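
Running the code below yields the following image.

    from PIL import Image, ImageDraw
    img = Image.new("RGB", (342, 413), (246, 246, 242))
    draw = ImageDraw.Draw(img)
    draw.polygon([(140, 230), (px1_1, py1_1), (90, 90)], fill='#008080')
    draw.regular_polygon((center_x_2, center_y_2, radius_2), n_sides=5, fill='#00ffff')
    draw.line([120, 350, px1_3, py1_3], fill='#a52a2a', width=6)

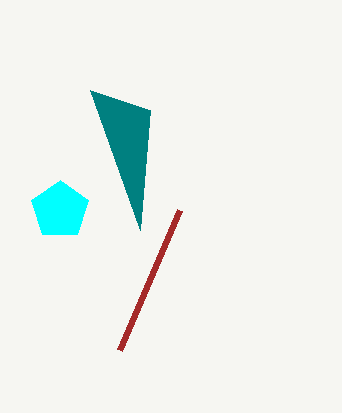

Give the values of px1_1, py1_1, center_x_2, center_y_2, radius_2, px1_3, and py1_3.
px1_1 = 150, py1_1 = 110, center_x_2 = 60, center_y_2 = 210, radius_2 = 30, px1_3 = 180, py1_3 = 210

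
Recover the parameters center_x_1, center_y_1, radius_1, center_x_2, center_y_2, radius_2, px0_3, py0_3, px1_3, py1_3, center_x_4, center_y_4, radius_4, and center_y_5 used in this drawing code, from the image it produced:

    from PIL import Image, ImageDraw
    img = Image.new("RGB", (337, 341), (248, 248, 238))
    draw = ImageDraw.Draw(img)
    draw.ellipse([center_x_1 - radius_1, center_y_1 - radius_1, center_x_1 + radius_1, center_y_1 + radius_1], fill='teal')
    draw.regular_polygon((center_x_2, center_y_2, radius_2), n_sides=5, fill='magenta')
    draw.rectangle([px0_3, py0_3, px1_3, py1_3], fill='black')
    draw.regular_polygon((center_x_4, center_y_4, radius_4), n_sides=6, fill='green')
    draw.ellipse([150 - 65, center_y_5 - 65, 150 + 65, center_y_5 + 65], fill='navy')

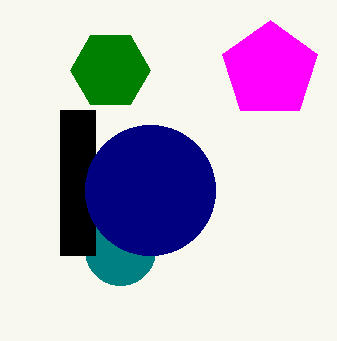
center_x_1 = 120; center_y_1 = 250; radius_1 = 35; center_x_2 = 270; center_y_2 = 70; radius_2 = 50; px0_3 = 60; py0_3 = 110; px1_3 = 95; py1_3 = 255; center_x_4 = 110; center_y_4 = 70; radius_4 = 40; center_y_5 = 190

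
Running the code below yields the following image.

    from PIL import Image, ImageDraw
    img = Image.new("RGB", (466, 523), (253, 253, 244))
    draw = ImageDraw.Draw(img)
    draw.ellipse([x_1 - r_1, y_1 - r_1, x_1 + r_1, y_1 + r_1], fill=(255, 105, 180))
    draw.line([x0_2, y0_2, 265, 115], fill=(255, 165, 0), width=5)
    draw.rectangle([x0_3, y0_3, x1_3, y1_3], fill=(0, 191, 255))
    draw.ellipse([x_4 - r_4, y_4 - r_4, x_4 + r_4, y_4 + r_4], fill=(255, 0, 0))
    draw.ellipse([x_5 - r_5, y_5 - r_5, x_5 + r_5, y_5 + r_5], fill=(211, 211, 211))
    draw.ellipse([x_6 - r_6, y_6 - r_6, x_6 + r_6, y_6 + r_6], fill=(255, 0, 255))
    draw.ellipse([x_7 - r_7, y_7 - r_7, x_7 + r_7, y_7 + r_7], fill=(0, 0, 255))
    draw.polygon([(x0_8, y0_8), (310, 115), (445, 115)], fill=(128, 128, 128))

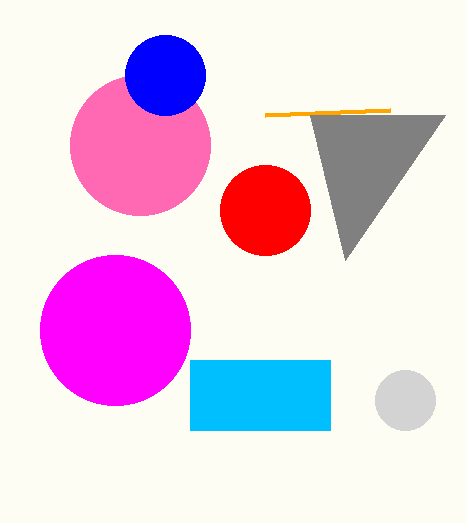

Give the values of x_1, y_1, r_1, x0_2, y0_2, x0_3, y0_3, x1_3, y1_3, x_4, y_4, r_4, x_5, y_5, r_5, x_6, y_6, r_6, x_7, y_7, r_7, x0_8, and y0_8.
x_1 = 140
y_1 = 145
r_1 = 70
x0_2 = 390
y0_2 = 110
x0_3 = 190
y0_3 = 360
x1_3 = 330
y1_3 = 430
x_4 = 265
y_4 = 210
r_4 = 45
x_5 = 405
y_5 = 400
r_5 = 30
x_6 = 115
y_6 = 330
r_6 = 75
x_7 = 165
y_7 = 75
r_7 = 40
x0_8 = 345
y0_8 = 260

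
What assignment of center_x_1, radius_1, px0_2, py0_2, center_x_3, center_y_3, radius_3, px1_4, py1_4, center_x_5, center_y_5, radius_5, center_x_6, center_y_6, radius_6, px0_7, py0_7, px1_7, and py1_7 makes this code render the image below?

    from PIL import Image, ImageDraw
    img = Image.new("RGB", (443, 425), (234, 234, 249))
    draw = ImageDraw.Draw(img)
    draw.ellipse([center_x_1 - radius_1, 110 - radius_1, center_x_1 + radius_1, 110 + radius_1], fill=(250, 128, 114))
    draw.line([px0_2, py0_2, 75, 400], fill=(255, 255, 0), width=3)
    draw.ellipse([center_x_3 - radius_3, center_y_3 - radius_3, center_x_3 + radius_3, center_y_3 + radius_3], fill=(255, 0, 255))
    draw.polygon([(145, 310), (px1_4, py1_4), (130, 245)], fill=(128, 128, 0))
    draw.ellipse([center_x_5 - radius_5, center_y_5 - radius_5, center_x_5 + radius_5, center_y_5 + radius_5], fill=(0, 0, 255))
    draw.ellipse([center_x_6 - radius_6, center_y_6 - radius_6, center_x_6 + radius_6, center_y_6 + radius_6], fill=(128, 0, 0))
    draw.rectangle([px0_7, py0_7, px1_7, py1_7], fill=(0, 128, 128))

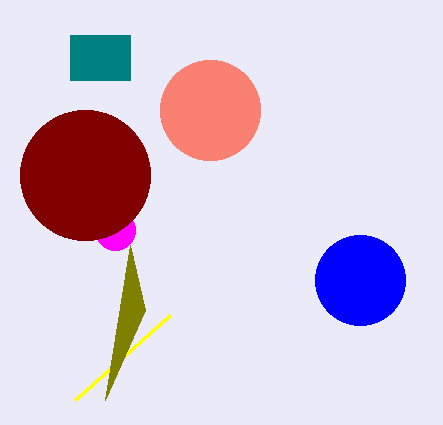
center_x_1 = 210, radius_1 = 50, px0_2 = 170, py0_2 = 315, center_x_3 = 115, center_y_3 = 230, radius_3 = 20, px1_4 = 105, py1_4 = 400, center_x_5 = 360, center_y_5 = 280, radius_5 = 45, center_x_6 = 85, center_y_6 = 175, radius_6 = 65, px0_7 = 70, py0_7 = 35, px1_7 = 130, py1_7 = 80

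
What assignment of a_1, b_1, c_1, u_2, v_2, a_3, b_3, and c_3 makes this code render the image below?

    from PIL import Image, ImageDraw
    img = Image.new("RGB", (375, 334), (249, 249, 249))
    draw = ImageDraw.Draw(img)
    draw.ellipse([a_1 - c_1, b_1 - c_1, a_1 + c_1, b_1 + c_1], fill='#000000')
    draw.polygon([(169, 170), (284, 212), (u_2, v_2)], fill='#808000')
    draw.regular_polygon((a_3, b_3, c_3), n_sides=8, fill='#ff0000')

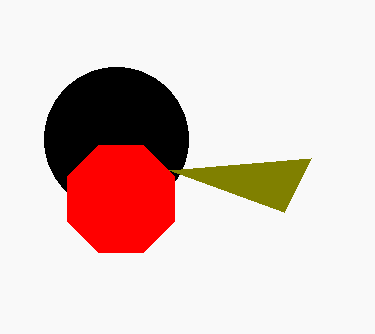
a_1 = 116
b_1 = 139
c_1 = 72
u_2 = 311
v_2 = 158
a_3 = 121
b_3 = 199
c_3 = 58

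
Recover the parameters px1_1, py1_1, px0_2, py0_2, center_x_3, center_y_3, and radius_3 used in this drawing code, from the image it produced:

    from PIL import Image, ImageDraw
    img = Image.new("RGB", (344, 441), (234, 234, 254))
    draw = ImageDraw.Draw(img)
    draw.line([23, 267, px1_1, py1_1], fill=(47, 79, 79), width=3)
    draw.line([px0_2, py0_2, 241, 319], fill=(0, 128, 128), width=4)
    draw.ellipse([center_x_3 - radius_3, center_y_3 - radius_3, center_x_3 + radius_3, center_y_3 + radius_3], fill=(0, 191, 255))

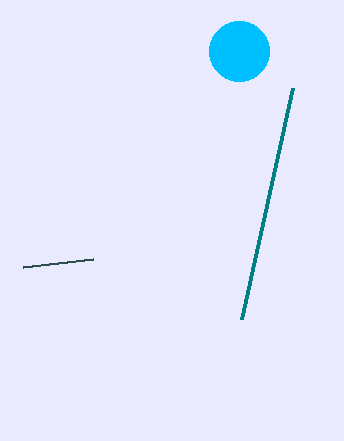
px1_1 = 93
py1_1 = 259
px0_2 = 292
py0_2 = 88
center_x_3 = 239
center_y_3 = 51
radius_3 = 30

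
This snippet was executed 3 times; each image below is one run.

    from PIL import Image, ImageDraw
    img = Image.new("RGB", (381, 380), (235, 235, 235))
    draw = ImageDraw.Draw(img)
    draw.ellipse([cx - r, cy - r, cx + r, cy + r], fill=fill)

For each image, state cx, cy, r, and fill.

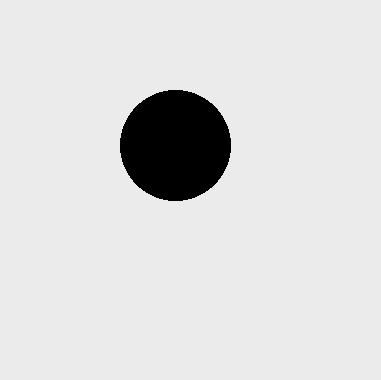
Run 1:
cx = 175; cy = 145; r = 55; fill = 'black'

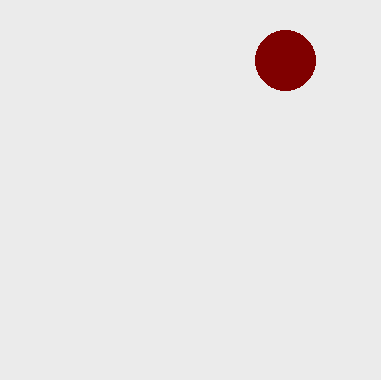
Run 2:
cx = 285, cy = 60, r = 30, fill = 'maroon'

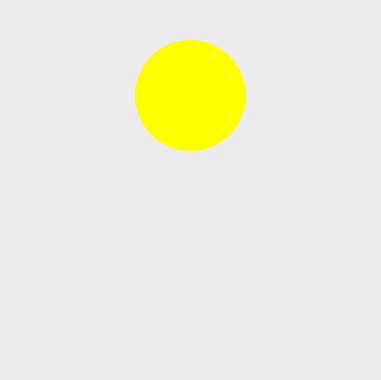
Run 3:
cx = 190
cy = 95
r = 55
fill = 'yellow'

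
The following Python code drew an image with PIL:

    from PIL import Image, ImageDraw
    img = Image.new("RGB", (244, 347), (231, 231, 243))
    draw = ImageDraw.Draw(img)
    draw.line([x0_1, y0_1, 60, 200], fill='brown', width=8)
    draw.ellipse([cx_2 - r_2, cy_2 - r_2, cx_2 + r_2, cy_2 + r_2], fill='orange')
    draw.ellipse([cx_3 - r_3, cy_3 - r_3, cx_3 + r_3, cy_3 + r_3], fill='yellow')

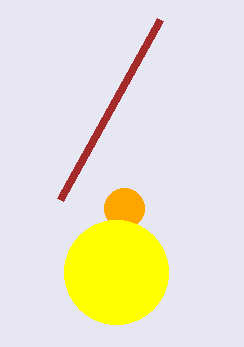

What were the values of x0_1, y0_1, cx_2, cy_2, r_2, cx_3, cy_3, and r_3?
x0_1 = 160; y0_1 = 20; cx_2 = 124; cy_2 = 208; r_2 = 20; cx_3 = 116; cy_3 = 272; r_3 = 52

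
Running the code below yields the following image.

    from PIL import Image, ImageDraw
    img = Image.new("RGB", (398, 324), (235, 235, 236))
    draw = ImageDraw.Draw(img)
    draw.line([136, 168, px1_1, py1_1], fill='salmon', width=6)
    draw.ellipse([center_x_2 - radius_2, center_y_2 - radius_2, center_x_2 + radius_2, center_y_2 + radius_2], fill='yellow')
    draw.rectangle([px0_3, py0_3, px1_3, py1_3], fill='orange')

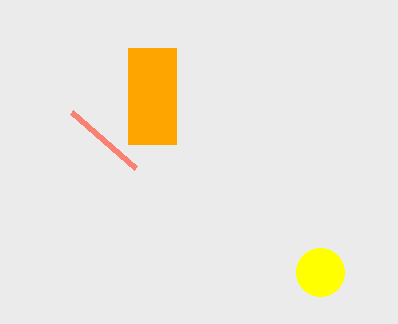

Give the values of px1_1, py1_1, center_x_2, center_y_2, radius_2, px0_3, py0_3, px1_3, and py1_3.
px1_1 = 72, py1_1 = 112, center_x_2 = 320, center_y_2 = 272, radius_2 = 24, px0_3 = 128, py0_3 = 48, px1_3 = 176, py1_3 = 144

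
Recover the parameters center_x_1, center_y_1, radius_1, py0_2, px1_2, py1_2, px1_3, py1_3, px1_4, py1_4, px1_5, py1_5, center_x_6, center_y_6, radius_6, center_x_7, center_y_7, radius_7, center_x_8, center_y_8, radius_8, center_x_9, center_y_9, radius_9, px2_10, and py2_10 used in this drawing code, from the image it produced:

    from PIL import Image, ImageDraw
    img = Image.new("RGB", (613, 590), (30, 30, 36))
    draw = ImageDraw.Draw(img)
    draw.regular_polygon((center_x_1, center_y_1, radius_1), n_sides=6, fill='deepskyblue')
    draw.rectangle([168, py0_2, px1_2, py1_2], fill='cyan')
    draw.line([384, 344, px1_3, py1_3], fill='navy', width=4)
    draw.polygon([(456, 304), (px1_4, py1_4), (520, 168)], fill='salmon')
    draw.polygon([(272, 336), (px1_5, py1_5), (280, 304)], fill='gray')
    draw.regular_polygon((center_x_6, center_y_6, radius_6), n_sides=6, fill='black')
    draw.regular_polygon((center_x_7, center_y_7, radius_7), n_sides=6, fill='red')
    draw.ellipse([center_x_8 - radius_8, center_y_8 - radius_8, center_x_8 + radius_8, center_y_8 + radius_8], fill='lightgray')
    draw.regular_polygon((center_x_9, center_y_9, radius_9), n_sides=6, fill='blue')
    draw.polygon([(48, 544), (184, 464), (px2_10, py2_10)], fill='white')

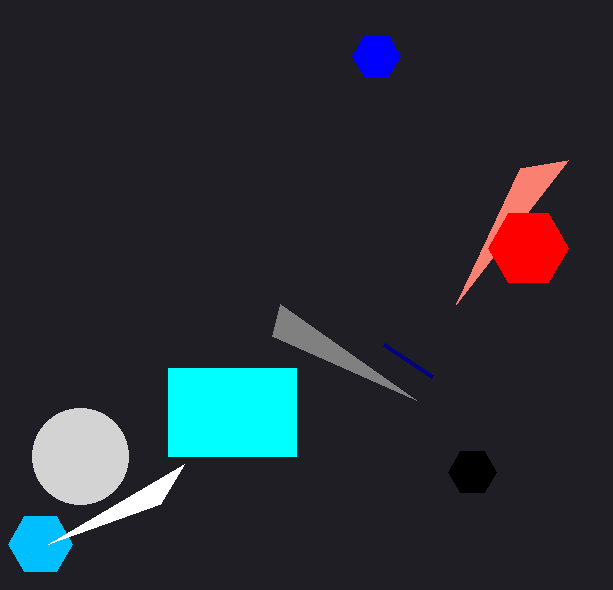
center_x_1 = 40; center_y_1 = 544; radius_1 = 32; py0_2 = 368; px1_2 = 296; py1_2 = 456; px1_3 = 432; py1_3 = 376; px1_4 = 568; py1_4 = 160; px1_5 = 416; py1_5 = 400; center_x_6 = 472; center_y_6 = 472; radius_6 = 24; center_x_7 = 528; center_y_7 = 248; radius_7 = 40; center_x_8 = 80; center_y_8 = 456; radius_8 = 48; center_x_9 = 376; center_y_9 = 56; radius_9 = 24; px2_10 = 160; py2_10 = 504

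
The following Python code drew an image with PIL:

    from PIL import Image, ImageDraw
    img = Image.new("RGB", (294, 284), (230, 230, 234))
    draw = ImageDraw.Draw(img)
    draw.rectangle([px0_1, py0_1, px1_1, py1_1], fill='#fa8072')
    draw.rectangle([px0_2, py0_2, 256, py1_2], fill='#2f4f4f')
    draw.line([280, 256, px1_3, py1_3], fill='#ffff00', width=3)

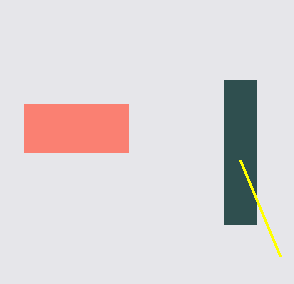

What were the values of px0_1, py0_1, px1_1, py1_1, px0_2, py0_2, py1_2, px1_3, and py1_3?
px0_1 = 24
py0_1 = 104
px1_1 = 128
py1_1 = 152
px0_2 = 224
py0_2 = 80
py1_2 = 224
px1_3 = 240
py1_3 = 160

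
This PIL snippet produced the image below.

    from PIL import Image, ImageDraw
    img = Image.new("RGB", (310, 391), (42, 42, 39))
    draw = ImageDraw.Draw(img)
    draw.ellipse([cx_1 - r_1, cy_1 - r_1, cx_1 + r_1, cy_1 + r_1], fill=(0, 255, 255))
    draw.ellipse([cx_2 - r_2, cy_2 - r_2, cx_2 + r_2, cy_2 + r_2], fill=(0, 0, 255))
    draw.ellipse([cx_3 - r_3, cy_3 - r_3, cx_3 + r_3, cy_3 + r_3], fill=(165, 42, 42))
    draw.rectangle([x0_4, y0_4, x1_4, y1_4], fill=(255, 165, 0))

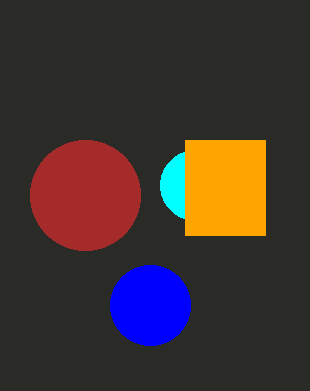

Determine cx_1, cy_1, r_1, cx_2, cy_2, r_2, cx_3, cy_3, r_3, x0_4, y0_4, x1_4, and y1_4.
cx_1 = 195, cy_1 = 185, r_1 = 35, cx_2 = 150, cy_2 = 305, r_2 = 40, cx_3 = 85, cy_3 = 195, r_3 = 55, x0_4 = 185, y0_4 = 140, x1_4 = 265, y1_4 = 235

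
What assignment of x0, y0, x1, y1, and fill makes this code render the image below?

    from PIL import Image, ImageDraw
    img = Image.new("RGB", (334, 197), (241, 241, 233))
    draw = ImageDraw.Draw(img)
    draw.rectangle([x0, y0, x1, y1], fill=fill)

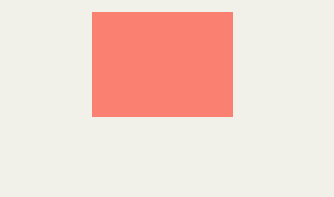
x0 = 92
y0 = 12
x1 = 232
y1 = 116
fill = 'salmon'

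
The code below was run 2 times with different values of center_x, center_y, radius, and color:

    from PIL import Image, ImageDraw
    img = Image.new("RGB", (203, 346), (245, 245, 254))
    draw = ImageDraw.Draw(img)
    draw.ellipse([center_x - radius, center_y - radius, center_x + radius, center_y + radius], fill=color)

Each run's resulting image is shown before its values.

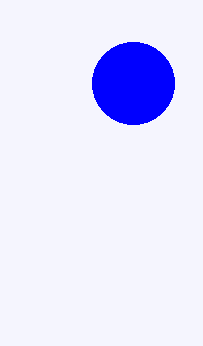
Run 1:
center_x = 133, center_y = 83, radius = 41, color = 'blue'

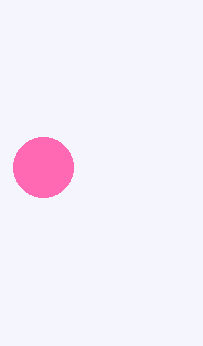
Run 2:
center_x = 43; center_y = 167; radius = 30; color = 'hotpink'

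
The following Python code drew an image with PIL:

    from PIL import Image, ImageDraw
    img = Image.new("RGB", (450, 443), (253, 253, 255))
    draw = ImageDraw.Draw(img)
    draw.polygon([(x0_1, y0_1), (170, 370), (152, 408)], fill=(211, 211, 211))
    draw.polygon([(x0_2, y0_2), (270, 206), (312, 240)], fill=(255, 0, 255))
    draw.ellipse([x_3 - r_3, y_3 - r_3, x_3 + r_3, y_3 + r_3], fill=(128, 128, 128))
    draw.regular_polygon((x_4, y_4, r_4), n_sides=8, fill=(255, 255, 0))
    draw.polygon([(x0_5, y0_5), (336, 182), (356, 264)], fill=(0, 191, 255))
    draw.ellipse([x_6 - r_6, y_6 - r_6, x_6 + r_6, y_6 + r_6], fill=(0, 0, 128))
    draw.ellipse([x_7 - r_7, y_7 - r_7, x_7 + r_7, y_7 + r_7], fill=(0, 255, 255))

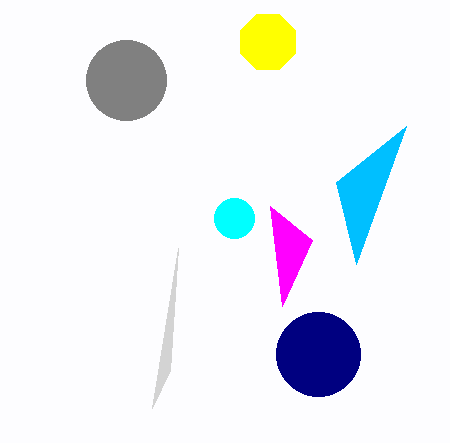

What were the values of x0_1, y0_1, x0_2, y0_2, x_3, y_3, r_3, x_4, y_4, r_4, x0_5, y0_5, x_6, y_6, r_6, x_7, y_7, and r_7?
x0_1 = 178, y0_1 = 248, x0_2 = 282, y0_2 = 306, x_3 = 126, y_3 = 80, r_3 = 40, x_4 = 268, y_4 = 42, r_4 = 30, x0_5 = 406, y0_5 = 126, x_6 = 318, y_6 = 354, r_6 = 42, x_7 = 234, y_7 = 218, r_7 = 20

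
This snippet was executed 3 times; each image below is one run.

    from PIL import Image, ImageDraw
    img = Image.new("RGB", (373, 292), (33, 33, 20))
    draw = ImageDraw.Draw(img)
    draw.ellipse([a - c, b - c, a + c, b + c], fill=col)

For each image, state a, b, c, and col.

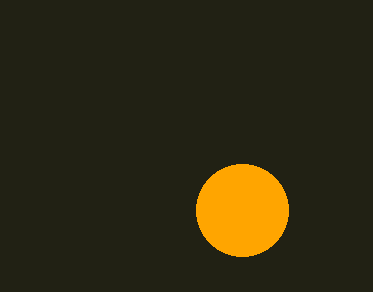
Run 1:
a = 242; b = 210; c = 46; col = 'orange'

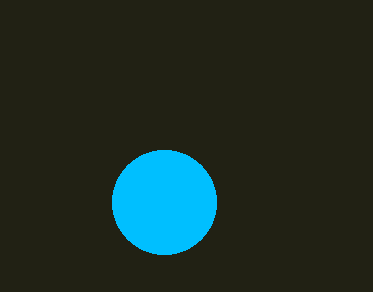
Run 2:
a = 164; b = 202; c = 52; col = 'deepskyblue'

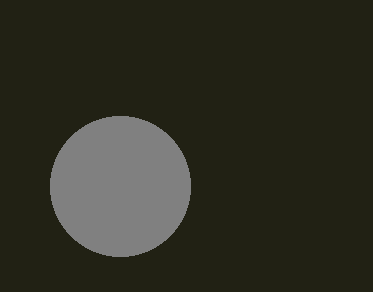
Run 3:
a = 120
b = 186
c = 70
col = 'gray'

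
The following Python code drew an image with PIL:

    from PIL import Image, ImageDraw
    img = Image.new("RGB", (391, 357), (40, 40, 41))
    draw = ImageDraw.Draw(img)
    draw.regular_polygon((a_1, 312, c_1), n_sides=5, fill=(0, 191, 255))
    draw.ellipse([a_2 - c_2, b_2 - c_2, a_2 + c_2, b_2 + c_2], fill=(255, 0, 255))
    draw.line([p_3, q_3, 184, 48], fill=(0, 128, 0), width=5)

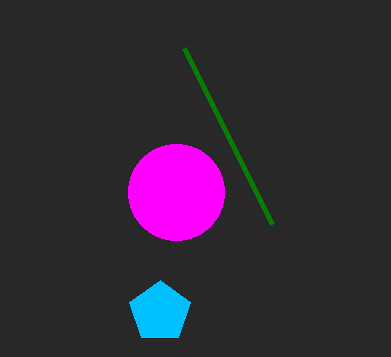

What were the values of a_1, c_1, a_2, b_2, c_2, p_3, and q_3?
a_1 = 160; c_1 = 32; a_2 = 176; b_2 = 192; c_2 = 48; p_3 = 272; q_3 = 224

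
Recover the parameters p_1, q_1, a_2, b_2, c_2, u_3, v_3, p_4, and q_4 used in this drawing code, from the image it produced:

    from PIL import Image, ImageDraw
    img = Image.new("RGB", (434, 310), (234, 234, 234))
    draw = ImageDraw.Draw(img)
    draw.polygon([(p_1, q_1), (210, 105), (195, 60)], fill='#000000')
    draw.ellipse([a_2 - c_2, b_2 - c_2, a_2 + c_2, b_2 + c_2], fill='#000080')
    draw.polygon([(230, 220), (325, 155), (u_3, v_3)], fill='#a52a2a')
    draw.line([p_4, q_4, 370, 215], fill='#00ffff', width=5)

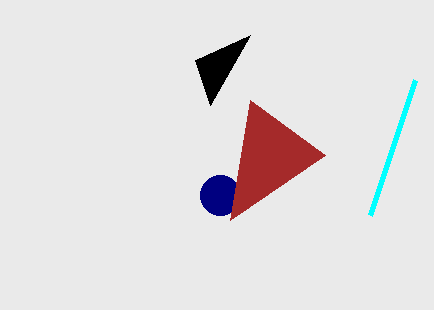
p_1 = 250
q_1 = 35
a_2 = 220
b_2 = 195
c_2 = 20
u_3 = 250
v_3 = 100
p_4 = 415
q_4 = 80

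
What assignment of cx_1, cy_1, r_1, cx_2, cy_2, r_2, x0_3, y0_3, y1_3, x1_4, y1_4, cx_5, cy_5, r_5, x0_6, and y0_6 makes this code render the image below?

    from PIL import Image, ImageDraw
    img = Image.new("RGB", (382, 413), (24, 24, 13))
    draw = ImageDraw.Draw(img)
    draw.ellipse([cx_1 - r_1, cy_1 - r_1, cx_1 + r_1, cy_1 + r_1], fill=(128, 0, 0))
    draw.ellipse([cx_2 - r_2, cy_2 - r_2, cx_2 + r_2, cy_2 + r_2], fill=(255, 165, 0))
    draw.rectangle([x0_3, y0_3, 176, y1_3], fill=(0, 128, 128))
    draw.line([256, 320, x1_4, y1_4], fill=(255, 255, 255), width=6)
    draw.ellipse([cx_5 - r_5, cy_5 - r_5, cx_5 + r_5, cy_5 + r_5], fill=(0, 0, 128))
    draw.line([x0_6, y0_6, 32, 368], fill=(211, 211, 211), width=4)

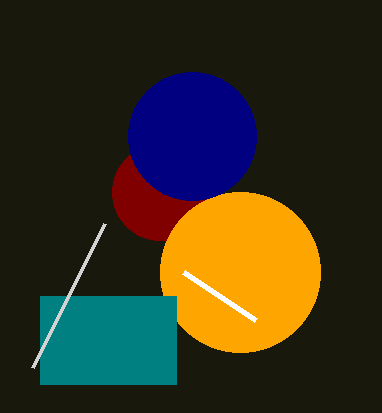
cx_1 = 160, cy_1 = 192, r_1 = 48, cx_2 = 240, cy_2 = 272, r_2 = 80, x0_3 = 40, y0_3 = 296, y1_3 = 384, x1_4 = 184, y1_4 = 272, cx_5 = 192, cy_5 = 136, r_5 = 64, x0_6 = 104, y0_6 = 224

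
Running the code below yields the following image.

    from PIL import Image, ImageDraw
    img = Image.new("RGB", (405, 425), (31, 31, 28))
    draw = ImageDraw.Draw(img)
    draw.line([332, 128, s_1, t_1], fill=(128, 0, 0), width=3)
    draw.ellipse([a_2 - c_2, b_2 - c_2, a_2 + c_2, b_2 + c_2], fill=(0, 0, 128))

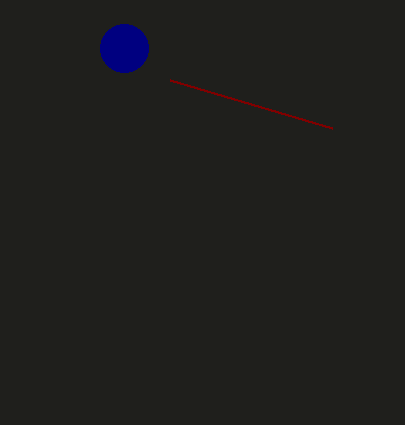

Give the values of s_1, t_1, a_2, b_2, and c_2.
s_1 = 170
t_1 = 80
a_2 = 124
b_2 = 48
c_2 = 24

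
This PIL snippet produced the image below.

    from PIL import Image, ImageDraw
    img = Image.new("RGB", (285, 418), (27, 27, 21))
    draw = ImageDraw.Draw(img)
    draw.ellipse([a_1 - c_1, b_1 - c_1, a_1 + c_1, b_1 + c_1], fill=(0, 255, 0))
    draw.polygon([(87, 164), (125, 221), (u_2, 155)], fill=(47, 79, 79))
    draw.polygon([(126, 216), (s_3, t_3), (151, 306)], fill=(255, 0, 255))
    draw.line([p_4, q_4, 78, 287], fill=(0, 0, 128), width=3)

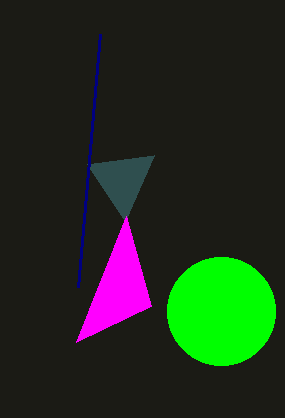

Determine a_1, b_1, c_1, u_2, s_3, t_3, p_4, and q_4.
a_1 = 221
b_1 = 311
c_1 = 54
u_2 = 154
s_3 = 76
t_3 = 342
p_4 = 100
q_4 = 34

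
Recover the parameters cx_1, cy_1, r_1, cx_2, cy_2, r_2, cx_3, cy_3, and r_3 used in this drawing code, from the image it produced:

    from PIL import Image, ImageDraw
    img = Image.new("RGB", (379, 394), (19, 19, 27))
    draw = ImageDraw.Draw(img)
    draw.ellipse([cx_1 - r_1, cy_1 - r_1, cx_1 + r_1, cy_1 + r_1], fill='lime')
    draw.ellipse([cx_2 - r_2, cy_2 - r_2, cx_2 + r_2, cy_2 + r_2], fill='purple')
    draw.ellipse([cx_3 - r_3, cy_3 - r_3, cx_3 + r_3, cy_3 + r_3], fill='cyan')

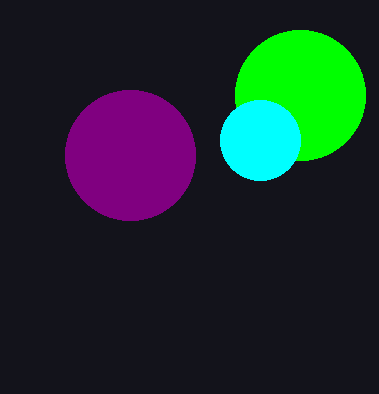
cx_1 = 300, cy_1 = 95, r_1 = 65, cx_2 = 130, cy_2 = 155, r_2 = 65, cx_3 = 260, cy_3 = 140, r_3 = 40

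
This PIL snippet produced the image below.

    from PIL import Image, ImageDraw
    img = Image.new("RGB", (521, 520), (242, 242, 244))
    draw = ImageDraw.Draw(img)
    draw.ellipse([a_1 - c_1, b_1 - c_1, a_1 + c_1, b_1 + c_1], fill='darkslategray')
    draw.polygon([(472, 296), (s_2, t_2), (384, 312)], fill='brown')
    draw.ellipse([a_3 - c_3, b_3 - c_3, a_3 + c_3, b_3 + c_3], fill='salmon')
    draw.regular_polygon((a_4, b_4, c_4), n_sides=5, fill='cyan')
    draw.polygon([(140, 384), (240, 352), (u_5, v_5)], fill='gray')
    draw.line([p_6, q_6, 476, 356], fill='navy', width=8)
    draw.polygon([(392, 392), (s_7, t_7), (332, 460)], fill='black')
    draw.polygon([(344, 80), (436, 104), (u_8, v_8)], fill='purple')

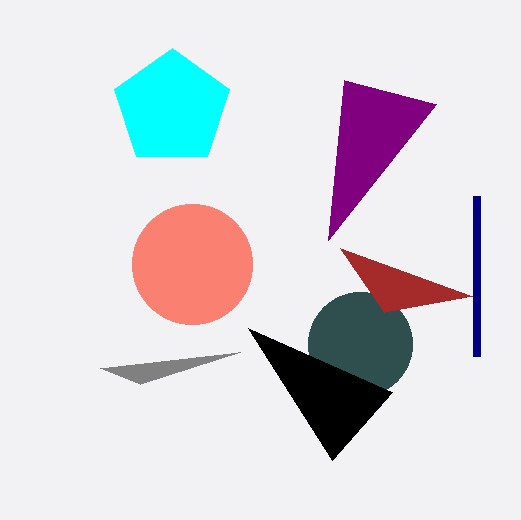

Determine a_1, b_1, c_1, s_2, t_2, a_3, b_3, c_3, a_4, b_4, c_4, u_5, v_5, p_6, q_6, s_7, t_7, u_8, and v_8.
a_1 = 360, b_1 = 344, c_1 = 52, s_2 = 340, t_2 = 248, a_3 = 192, b_3 = 264, c_3 = 60, a_4 = 172, b_4 = 108, c_4 = 60, u_5 = 100, v_5 = 368, p_6 = 476, q_6 = 196, s_7 = 248, t_7 = 328, u_8 = 328, v_8 = 240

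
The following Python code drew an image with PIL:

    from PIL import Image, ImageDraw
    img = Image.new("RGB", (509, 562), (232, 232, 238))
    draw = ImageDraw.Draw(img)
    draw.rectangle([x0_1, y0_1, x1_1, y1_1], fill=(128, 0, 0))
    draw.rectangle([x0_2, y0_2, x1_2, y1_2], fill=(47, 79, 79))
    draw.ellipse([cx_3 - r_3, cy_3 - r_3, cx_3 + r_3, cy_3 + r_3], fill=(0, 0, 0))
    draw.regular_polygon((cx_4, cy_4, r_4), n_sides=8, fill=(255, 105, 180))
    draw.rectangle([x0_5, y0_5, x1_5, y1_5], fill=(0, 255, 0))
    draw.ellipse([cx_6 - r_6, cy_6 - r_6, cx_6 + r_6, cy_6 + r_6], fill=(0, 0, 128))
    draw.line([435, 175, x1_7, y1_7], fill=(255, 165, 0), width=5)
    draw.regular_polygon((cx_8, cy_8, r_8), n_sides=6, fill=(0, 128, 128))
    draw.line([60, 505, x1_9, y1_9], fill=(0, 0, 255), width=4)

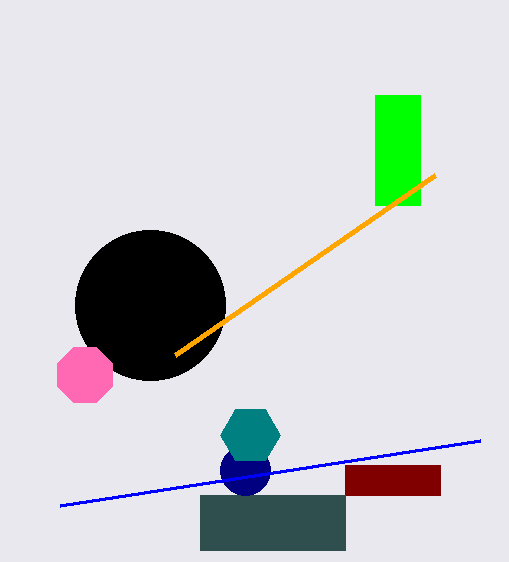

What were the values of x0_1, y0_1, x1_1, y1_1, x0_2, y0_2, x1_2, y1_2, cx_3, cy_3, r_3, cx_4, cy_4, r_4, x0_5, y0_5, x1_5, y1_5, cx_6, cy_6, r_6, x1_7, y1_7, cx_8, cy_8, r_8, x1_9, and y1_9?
x0_1 = 345, y0_1 = 465, x1_1 = 440, y1_1 = 495, x0_2 = 200, y0_2 = 495, x1_2 = 345, y1_2 = 550, cx_3 = 150, cy_3 = 305, r_3 = 75, cx_4 = 85, cy_4 = 375, r_4 = 30, x0_5 = 375, y0_5 = 95, x1_5 = 420, y1_5 = 205, cx_6 = 245, cy_6 = 470, r_6 = 25, x1_7 = 175, y1_7 = 355, cx_8 = 250, cy_8 = 435, r_8 = 30, x1_9 = 480, y1_9 = 440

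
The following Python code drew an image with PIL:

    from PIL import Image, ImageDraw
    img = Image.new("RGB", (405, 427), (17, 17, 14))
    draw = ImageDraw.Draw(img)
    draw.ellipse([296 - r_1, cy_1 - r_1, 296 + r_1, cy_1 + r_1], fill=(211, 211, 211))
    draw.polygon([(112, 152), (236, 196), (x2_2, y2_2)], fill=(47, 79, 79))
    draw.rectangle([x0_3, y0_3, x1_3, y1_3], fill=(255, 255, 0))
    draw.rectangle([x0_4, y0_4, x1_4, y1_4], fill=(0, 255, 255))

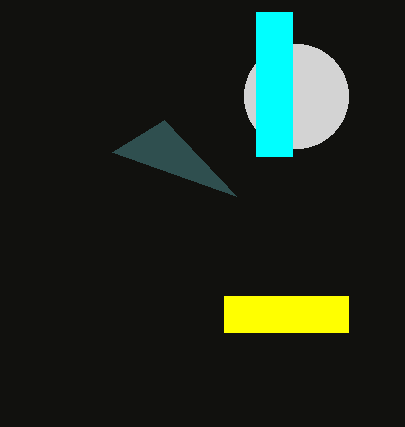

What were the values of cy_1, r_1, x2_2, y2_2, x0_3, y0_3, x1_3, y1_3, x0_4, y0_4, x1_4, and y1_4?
cy_1 = 96, r_1 = 52, x2_2 = 164, y2_2 = 120, x0_3 = 224, y0_3 = 296, x1_3 = 348, y1_3 = 332, x0_4 = 256, y0_4 = 12, x1_4 = 292, y1_4 = 156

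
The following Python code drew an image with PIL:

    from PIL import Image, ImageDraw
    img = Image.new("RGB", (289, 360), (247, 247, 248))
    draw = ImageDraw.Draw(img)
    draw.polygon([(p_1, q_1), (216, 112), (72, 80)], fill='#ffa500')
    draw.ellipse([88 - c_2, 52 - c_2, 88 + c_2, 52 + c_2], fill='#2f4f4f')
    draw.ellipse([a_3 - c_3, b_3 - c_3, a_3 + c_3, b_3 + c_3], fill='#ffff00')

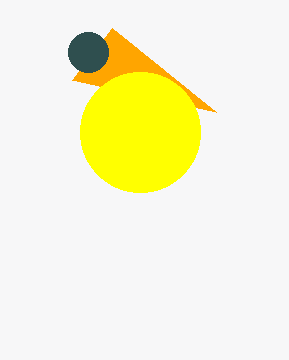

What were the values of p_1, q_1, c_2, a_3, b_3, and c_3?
p_1 = 112; q_1 = 28; c_2 = 20; a_3 = 140; b_3 = 132; c_3 = 60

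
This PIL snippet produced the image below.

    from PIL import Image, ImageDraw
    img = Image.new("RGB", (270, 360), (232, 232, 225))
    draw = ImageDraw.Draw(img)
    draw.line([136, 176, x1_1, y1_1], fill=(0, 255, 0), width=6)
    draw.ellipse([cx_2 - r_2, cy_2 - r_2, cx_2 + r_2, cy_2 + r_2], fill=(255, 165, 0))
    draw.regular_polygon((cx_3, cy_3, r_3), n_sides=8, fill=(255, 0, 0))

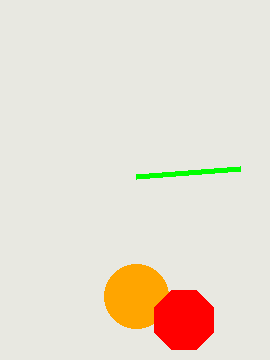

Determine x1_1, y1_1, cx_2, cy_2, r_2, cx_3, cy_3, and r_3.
x1_1 = 240
y1_1 = 168
cx_2 = 136
cy_2 = 296
r_2 = 32
cx_3 = 184
cy_3 = 320
r_3 = 32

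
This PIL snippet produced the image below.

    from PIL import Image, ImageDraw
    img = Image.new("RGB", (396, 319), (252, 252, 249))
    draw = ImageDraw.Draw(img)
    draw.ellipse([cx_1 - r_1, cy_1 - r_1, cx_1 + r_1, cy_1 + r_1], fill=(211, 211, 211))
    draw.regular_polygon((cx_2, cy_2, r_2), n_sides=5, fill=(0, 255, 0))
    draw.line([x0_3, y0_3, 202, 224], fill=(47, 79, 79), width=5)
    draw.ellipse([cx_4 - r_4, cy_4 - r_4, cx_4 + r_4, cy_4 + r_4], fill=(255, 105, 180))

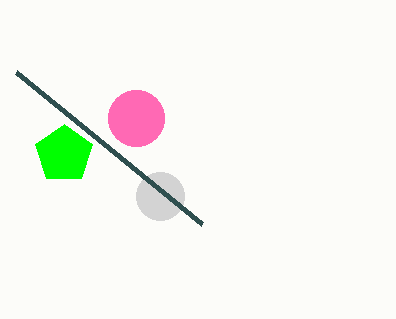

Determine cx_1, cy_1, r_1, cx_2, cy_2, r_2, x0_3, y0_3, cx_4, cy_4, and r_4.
cx_1 = 160, cy_1 = 196, r_1 = 24, cx_2 = 64, cy_2 = 154, r_2 = 30, x0_3 = 16, y0_3 = 72, cx_4 = 136, cy_4 = 118, r_4 = 28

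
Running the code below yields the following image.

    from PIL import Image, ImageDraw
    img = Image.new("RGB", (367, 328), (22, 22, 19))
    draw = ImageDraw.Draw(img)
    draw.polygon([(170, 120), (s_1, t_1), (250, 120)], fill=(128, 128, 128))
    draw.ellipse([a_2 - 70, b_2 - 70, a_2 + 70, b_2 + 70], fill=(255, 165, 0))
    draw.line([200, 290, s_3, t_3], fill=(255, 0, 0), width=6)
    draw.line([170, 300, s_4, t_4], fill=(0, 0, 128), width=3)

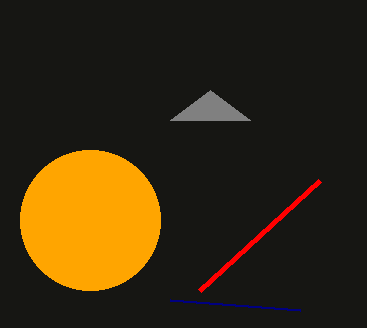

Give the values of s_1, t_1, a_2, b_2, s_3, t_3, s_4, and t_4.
s_1 = 210
t_1 = 90
a_2 = 90
b_2 = 220
s_3 = 320
t_3 = 180
s_4 = 300
t_4 = 310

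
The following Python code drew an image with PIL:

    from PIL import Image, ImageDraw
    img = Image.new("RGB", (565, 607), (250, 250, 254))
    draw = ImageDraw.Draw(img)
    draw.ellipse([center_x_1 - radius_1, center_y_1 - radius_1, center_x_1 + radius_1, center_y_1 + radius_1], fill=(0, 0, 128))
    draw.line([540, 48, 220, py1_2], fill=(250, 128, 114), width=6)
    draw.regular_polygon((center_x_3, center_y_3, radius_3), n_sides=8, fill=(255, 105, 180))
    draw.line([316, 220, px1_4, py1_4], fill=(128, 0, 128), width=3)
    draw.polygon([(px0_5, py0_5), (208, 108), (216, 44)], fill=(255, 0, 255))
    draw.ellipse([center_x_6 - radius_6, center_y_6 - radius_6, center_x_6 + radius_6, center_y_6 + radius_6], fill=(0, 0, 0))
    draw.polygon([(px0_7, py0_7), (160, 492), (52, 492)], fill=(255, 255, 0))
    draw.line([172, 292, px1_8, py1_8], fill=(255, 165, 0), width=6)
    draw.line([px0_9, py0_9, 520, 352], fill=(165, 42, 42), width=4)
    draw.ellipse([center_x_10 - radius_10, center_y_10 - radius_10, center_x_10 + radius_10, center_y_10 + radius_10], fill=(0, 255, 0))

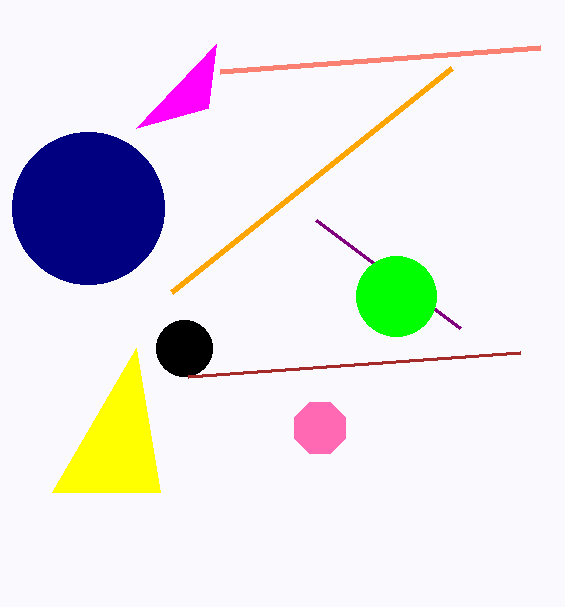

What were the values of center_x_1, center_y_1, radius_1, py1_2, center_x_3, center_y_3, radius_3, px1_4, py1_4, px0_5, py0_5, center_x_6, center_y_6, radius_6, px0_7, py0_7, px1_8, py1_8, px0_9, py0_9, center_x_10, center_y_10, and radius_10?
center_x_1 = 88; center_y_1 = 208; radius_1 = 76; py1_2 = 72; center_x_3 = 320; center_y_3 = 428; radius_3 = 28; px1_4 = 460; py1_4 = 328; px0_5 = 136; py0_5 = 128; center_x_6 = 184; center_y_6 = 348; radius_6 = 28; px0_7 = 136; py0_7 = 348; px1_8 = 452; py1_8 = 68; px0_9 = 188; py0_9 = 376; center_x_10 = 396; center_y_10 = 296; radius_10 = 40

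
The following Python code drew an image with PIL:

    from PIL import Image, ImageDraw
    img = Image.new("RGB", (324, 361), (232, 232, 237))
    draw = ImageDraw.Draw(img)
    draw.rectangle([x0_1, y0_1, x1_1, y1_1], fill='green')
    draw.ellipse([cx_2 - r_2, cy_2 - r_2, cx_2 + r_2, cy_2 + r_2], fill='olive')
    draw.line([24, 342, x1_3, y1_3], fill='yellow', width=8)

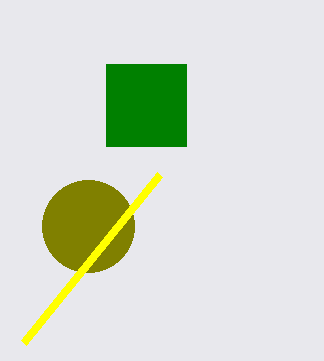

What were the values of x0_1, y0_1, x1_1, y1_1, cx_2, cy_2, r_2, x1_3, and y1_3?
x0_1 = 106; y0_1 = 64; x1_1 = 186; y1_1 = 146; cx_2 = 88; cy_2 = 226; r_2 = 46; x1_3 = 160; y1_3 = 174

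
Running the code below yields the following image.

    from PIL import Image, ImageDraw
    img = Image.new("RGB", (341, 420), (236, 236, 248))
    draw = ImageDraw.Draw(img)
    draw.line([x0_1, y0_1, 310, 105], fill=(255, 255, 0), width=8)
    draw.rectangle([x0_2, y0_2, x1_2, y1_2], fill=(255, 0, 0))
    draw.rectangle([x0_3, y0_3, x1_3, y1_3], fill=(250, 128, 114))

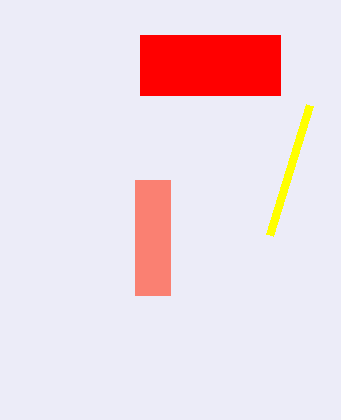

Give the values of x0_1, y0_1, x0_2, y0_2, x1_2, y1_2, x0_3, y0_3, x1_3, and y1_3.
x0_1 = 270, y0_1 = 235, x0_2 = 140, y0_2 = 35, x1_2 = 280, y1_2 = 95, x0_3 = 135, y0_3 = 180, x1_3 = 170, y1_3 = 295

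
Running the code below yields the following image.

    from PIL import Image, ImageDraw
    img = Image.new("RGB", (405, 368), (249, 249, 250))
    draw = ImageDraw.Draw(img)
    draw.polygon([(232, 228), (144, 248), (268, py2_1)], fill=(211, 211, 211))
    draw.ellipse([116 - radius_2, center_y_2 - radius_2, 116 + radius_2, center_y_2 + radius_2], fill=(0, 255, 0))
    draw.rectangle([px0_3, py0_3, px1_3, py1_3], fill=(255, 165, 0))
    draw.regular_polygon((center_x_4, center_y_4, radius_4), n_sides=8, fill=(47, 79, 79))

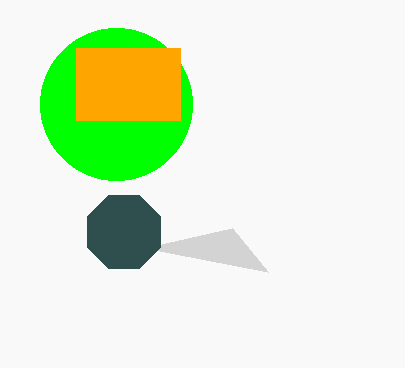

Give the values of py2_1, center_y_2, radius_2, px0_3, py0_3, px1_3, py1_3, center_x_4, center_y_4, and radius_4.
py2_1 = 272, center_y_2 = 104, radius_2 = 76, px0_3 = 76, py0_3 = 48, px1_3 = 180, py1_3 = 120, center_x_4 = 124, center_y_4 = 232, radius_4 = 40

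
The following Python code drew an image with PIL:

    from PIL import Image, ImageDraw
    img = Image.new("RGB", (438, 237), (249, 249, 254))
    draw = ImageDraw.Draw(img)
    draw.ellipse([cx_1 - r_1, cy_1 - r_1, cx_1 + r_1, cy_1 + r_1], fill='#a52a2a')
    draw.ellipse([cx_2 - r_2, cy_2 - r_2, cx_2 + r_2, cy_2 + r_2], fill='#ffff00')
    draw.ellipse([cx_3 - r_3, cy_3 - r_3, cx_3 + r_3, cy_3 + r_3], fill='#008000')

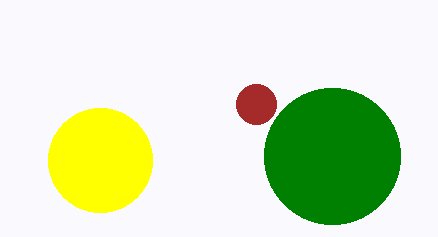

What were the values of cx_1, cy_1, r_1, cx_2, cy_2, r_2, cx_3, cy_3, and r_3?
cx_1 = 256, cy_1 = 104, r_1 = 20, cx_2 = 100, cy_2 = 160, r_2 = 52, cx_3 = 332, cy_3 = 156, r_3 = 68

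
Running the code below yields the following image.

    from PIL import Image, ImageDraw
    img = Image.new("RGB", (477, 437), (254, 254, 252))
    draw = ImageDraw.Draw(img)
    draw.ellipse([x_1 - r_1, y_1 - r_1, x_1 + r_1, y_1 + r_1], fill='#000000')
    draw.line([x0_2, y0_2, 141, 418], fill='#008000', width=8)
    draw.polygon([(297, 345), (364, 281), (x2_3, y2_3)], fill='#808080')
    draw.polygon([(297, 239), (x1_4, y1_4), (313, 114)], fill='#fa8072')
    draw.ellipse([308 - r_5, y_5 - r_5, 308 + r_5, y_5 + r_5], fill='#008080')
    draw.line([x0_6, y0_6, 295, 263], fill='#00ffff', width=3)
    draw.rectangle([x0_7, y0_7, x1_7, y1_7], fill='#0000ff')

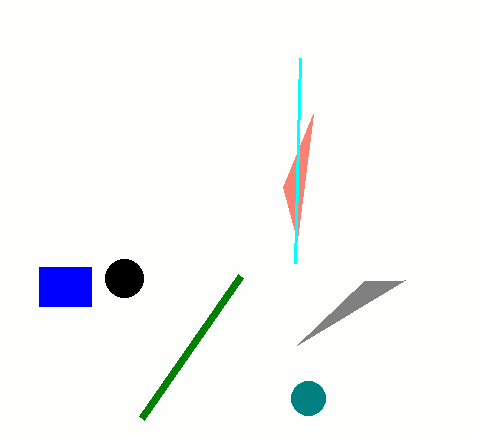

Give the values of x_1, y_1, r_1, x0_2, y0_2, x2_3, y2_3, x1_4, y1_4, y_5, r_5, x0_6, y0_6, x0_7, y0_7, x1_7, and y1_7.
x_1 = 124
y_1 = 278
r_1 = 19
x0_2 = 240
y0_2 = 276
x2_3 = 405
y2_3 = 280
x1_4 = 283
y1_4 = 187
y_5 = 398
r_5 = 17
x0_6 = 300
y0_6 = 58
x0_7 = 39
y0_7 = 267
x1_7 = 91
y1_7 = 306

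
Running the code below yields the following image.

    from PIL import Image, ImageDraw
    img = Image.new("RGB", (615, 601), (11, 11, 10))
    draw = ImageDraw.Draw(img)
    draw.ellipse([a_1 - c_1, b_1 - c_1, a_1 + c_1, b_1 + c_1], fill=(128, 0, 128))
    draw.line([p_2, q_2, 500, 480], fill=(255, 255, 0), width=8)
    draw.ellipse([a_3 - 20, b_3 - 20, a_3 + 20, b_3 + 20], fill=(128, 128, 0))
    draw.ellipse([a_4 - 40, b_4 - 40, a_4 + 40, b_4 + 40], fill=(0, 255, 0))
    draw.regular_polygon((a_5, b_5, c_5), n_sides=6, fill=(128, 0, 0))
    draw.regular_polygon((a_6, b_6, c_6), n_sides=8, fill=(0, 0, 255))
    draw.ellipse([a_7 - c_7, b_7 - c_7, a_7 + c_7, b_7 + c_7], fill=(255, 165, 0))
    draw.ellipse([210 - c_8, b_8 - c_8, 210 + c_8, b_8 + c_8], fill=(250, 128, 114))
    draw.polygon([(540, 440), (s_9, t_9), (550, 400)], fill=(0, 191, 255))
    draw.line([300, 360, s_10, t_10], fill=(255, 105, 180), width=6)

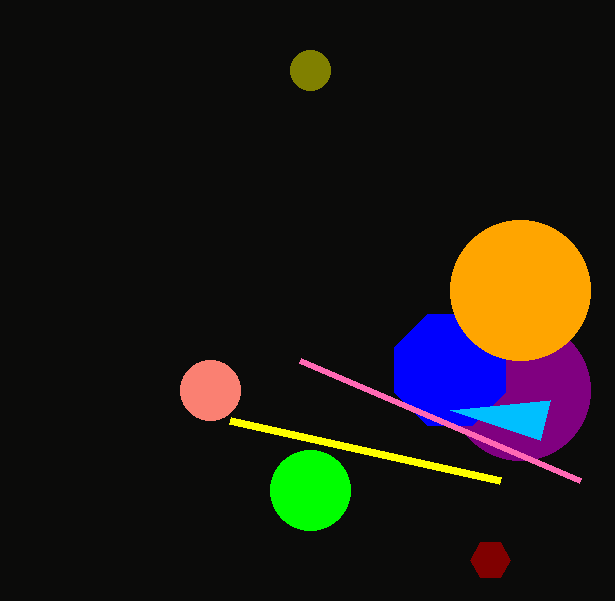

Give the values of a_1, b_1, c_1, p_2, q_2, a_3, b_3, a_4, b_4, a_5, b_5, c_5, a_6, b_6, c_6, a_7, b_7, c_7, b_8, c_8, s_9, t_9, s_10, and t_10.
a_1 = 520, b_1 = 390, c_1 = 70, p_2 = 230, q_2 = 420, a_3 = 310, b_3 = 70, a_4 = 310, b_4 = 490, a_5 = 490, b_5 = 560, c_5 = 20, a_6 = 450, b_6 = 370, c_6 = 60, a_7 = 520, b_7 = 290, c_7 = 70, b_8 = 390, c_8 = 30, s_9 = 450, t_9 = 410, s_10 = 580, t_10 = 480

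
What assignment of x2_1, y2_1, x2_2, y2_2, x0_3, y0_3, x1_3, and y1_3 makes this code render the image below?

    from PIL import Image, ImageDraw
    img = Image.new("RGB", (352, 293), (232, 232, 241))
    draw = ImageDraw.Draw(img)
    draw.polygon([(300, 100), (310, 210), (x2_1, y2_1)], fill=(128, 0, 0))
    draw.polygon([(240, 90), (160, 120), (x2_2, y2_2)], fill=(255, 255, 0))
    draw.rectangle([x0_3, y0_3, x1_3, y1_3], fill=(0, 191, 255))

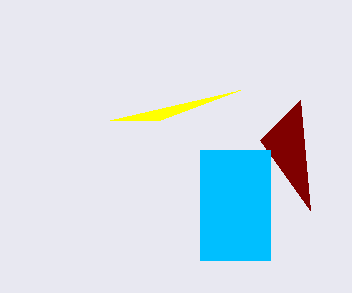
x2_1 = 260; y2_1 = 140; x2_2 = 110; y2_2 = 120; x0_3 = 200; y0_3 = 150; x1_3 = 270; y1_3 = 260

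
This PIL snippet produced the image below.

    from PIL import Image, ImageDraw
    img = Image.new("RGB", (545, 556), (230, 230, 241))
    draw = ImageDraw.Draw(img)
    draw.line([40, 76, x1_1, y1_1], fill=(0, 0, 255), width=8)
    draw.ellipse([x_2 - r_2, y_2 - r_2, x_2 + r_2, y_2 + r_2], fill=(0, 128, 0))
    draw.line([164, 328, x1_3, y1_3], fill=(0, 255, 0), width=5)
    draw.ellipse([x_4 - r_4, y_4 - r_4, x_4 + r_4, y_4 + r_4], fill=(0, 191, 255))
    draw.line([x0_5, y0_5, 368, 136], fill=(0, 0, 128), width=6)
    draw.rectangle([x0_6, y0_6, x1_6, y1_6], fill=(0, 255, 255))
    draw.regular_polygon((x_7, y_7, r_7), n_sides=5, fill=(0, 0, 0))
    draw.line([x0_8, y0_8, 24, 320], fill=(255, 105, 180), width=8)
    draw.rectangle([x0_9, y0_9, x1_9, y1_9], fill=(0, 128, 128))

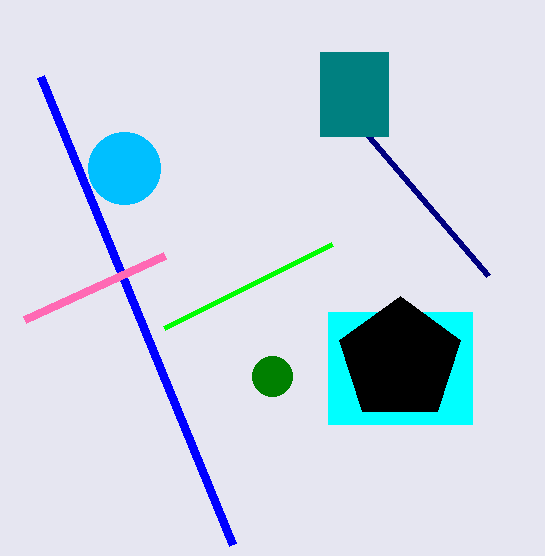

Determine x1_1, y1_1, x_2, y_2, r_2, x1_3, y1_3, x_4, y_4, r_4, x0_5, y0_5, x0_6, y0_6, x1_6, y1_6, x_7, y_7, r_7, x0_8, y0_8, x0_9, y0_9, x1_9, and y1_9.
x1_1 = 232, y1_1 = 544, x_2 = 272, y_2 = 376, r_2 = 20, x1_3 = 332, y1_3 = 244, x_4 = 124, y_4 = 168, r_4 = 36, x0_5 = 488, y0_5 = 276, x0_6 = 328, y0_6 = 312, x1_6 = 472, y1_6 = 424, x_7 = 400, y_7 = 360, r_7 = 64, x0_8 = 164, y0_8 = 256, x0_9 = 320, y0_9 = 52, x1_9 = 388, y1_9 = 136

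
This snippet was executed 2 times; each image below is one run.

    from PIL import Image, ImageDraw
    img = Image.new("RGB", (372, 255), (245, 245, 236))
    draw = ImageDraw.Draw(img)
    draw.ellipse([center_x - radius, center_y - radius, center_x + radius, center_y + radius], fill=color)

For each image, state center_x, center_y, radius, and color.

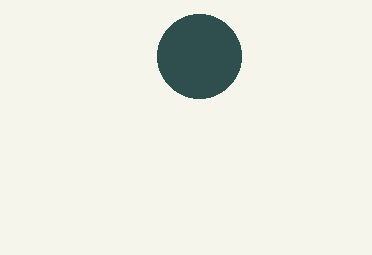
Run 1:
center_x = 199, center_y = 56, radius = 42, color = 'darkslategray'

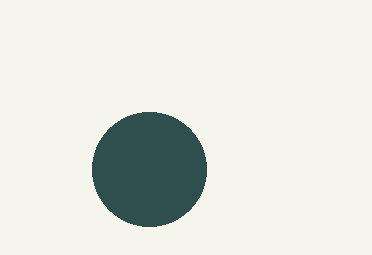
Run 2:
center_x = 149, center_y = 169, radius = 57, color = 'darkslategray'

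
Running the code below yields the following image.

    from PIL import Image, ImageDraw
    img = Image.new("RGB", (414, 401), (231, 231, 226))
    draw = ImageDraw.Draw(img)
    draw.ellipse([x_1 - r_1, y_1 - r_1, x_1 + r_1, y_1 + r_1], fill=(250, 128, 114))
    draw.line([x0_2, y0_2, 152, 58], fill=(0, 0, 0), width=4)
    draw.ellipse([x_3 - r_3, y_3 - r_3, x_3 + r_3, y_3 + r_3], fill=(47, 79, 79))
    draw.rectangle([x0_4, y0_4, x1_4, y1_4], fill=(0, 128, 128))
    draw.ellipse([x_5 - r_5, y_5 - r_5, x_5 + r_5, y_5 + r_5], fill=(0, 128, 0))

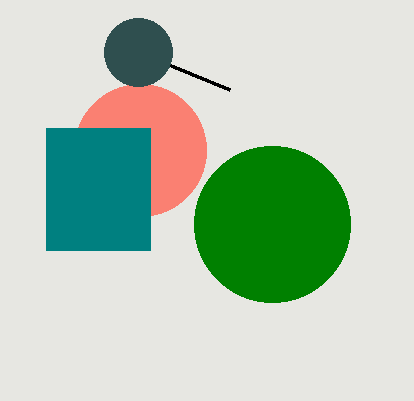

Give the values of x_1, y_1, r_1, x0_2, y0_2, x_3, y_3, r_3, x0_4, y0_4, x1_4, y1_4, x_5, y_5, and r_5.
x_1 = 140, y_1 = 150, r_1 = 66, x0_2 = 230, y0_2 = 90, x_3 = 138, y_3 = 52, r_3 = 34, x0_4 = 46, y0_4 = 128, x1_4 = 150, y1_4 = 250, x_5 = 272, y_5 = 224, r_5 = 78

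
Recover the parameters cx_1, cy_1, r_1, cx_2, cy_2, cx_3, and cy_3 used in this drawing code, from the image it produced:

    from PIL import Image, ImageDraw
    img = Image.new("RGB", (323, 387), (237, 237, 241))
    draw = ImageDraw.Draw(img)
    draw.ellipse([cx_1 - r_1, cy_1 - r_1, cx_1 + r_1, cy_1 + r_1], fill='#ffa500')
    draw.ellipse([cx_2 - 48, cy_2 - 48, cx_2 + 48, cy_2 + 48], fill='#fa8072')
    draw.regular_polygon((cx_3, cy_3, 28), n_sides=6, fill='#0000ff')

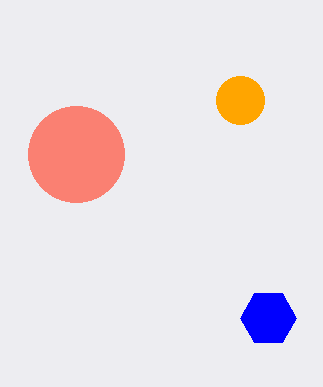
cx_1 = 240; cy_1 = 100; r_1 = 24; cx_2 = 76; cy_2 = 154; cx_3 = 268; cy_3 = 318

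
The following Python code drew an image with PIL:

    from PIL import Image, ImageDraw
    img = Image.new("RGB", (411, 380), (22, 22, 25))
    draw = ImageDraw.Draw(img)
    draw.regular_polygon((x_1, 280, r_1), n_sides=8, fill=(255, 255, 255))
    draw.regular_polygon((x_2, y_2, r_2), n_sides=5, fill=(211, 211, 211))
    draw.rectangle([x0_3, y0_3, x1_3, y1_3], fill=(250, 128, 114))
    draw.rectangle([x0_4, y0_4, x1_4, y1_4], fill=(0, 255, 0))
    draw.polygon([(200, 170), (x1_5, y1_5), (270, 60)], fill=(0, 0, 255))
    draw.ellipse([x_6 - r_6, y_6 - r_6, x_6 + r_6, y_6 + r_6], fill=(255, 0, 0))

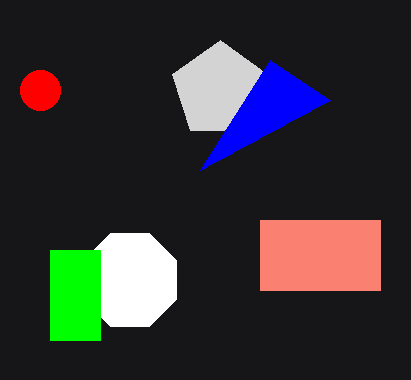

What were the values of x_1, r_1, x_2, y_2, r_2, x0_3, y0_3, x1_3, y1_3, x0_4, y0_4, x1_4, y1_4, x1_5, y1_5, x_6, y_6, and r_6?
x_1 = 130, r_1 = 50, x_2 = 220, y_2 = 90, r_2 = 50, x0_3 = 260, y0_3 = 220, x1_3 = 380, y1_3 = 290, x0_4 = 50, y0_4 = 250, x1_4 = 100, y1_4 = 340, x1_5 = 330, y1_5 = 100, x_6 = 40, y_6 = 90, r_6 = 20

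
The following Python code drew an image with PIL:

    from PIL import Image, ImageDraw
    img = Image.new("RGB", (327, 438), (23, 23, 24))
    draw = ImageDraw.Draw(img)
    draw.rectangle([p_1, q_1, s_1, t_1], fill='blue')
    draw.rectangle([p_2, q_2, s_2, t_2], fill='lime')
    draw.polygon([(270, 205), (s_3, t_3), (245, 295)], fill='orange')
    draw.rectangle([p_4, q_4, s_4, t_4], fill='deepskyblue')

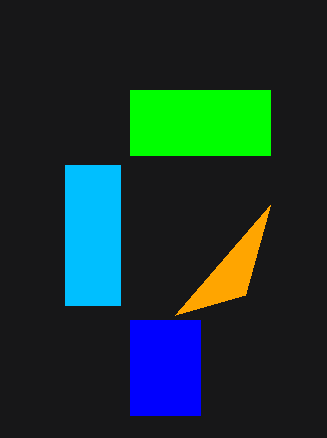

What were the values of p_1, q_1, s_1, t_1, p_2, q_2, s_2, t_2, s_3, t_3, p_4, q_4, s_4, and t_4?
p_1 = 130; q_1 = 320; s_1 = 200; t_1 = 415; p_2 = 130; q_2 = 90; s_2 = 270; t_2 = 155; s_3 = 175; t_3 = 315; p_4 = 65; q_4 = 165; s_4 = 120; t_4 = 305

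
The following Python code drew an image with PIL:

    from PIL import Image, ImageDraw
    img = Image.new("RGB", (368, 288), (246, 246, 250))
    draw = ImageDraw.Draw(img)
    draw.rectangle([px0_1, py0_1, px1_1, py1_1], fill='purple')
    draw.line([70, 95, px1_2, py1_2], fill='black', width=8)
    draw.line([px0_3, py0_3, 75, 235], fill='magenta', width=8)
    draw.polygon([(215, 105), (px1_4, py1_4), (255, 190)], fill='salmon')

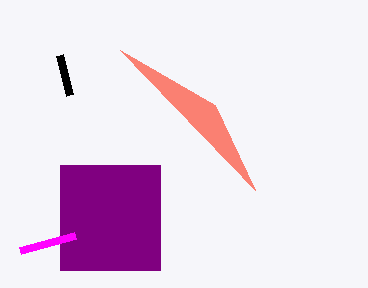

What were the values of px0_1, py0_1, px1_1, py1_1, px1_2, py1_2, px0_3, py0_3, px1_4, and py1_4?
px0_1 = 60
py0_1 = 165
px1_1 = 160
py1_1 = 270
px1_2 = 60
py1_2 = 55
px0_3 = 20
py0_3 = 250
px1_4 = 120
py1_4 = 50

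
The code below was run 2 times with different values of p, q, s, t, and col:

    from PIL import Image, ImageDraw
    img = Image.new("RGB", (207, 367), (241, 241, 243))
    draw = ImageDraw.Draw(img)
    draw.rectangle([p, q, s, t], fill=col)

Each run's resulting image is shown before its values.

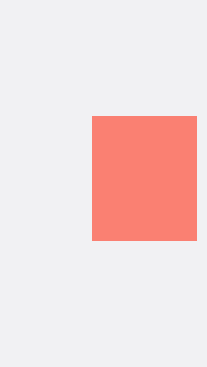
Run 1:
p = 92
q = 116
s = 196
t = 240
col = 'salmon'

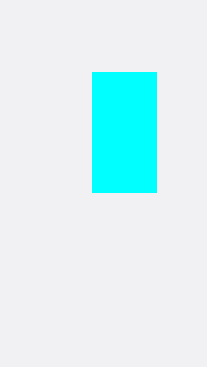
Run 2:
p = 92, q = 72, s = 156, t = 192, col = 'cyan'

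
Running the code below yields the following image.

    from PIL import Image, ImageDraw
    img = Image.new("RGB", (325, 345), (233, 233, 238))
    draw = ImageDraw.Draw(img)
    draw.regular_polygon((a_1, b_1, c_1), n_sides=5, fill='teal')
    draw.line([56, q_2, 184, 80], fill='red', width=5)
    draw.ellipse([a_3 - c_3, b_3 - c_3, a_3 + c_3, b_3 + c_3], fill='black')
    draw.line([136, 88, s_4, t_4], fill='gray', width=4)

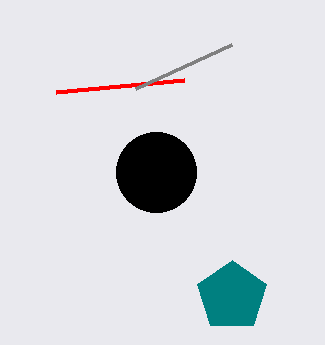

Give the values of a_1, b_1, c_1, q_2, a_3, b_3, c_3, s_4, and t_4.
a_1 = 232
b_1 = 296
c_1 = 36
q_2 = 92
a_3 = 156
b_3 = 172
c_3 = 40
s_4 = 232
t_4 = 44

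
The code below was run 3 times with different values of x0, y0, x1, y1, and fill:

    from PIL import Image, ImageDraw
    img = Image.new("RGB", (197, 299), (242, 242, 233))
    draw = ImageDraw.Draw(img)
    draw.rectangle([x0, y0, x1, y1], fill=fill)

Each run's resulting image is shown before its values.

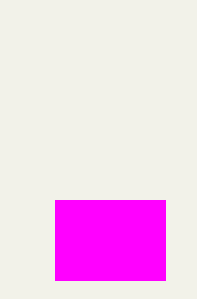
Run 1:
x0 = 55
y0 = 200
x1 = 165
y1 = 280
fill = 'magenta'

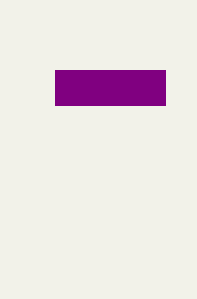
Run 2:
x0 = 55; y0 = 70; x1 = 165; y1 = 105; fill = 'purple'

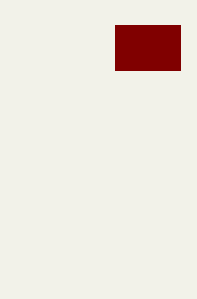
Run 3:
x0 = 115; y0 = 25; x1 = 180; y1 = 70; fill = 'maroon'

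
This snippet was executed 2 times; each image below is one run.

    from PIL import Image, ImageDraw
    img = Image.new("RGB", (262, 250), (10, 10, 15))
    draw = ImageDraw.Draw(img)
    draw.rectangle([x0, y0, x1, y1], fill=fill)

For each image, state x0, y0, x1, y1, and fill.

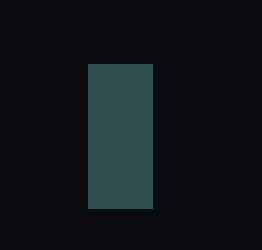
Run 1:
x0 = 88, y0 = 64, x1 = 152, y1 = 208, fill = 'darkslategray'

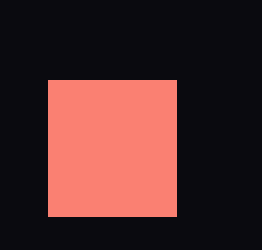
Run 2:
x0 = 48, y0 = 80, x1 = 176, y1 = 216, fill = 'salmon'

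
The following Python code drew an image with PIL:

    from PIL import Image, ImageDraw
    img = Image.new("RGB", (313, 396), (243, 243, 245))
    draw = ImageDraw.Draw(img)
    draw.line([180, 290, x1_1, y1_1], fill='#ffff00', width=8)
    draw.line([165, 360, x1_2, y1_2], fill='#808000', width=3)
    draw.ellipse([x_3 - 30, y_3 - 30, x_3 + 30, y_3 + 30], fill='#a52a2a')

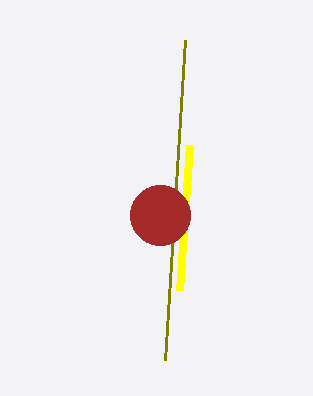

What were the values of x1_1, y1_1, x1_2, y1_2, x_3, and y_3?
x1_1 = 190, y1_1 = 145, x1_2 = 185, y1_2 = 40, x_3 = 160, y_3 = 215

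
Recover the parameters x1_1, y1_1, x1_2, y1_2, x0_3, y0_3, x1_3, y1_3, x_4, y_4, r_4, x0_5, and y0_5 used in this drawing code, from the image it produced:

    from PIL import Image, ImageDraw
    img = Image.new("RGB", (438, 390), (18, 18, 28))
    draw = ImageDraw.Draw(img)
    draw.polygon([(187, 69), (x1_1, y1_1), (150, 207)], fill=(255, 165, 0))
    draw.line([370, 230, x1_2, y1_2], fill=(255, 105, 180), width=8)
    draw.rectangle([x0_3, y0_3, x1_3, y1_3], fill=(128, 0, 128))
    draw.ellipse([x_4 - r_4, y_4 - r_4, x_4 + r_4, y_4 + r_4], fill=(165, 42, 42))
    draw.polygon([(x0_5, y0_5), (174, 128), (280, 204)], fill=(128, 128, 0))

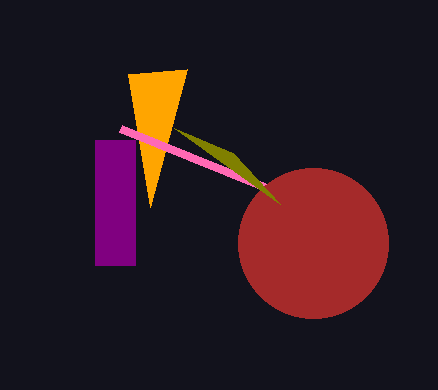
x1_1 = 128, y1_1 = 74, x1_2 = 121, y1_2 = 129, x0_3 = 95, y0_3 = 140, x1_3 = 135, y1_3 = 265, x_4 = 313, y_4 = 243, r_4 = 75, x0_5 = 233, y0_5 = 153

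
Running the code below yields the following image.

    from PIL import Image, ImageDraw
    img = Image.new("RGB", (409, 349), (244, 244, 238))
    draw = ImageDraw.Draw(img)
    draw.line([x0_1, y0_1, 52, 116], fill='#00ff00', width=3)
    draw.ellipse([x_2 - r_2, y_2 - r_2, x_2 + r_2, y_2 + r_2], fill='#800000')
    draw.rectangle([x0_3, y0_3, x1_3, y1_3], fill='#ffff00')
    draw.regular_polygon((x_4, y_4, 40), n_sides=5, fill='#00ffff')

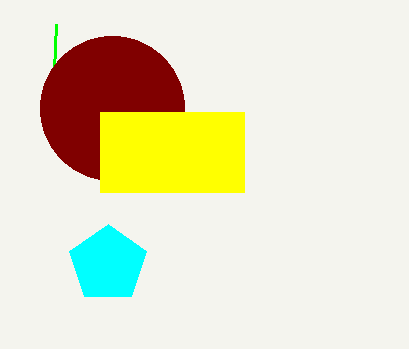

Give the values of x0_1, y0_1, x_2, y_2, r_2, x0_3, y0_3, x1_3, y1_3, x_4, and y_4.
x0_1 = 56; y0_1 = 24; x_2 = 112; y_2 = 108; r_2 = 72; x0_3 = 100; y0_3 = 112; x1_3 = 244; y1_3 = 192; x_4 = 108; y_4 = 264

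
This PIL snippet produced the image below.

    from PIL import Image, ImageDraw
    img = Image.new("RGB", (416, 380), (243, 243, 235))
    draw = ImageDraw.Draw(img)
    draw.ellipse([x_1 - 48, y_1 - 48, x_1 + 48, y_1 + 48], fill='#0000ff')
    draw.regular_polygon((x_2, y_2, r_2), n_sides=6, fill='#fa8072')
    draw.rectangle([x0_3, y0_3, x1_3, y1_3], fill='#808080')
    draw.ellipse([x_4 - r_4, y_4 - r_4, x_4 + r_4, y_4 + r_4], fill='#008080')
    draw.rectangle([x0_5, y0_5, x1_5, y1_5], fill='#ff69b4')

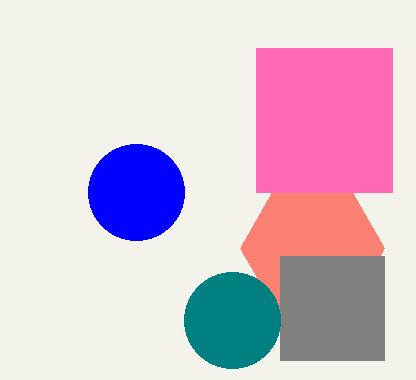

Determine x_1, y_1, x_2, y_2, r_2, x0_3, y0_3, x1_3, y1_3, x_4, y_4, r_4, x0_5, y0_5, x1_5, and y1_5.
x_1 = 136, y_1 = 192, x_2 = 312, y_2 = 248, r_2 = 72, x0_3 = 280, y0_3 = 256, x1_3 = 384, y1_3 = 360, x_4 = 232, y_4 = 320, r_4 = 48, x0_5 = 256, y0_5 = 48, x1_5 = 392, y1_5 = 192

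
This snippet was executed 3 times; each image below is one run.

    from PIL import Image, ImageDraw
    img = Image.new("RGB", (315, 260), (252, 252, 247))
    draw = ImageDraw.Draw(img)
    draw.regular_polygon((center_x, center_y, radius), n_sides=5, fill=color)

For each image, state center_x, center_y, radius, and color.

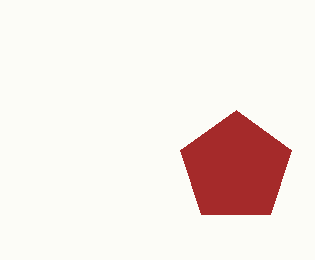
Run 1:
center_x = 236; center_y = 168; radius = 58; color = 'brown'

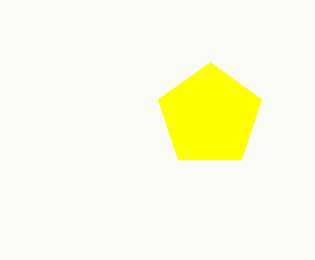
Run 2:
center_x = 210, center_y = 116, radius = 54, color = 'yellow'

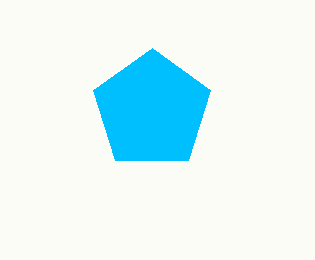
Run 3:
center_x = 152, center_y = 110, radius = 62, color = 'deepskyblue'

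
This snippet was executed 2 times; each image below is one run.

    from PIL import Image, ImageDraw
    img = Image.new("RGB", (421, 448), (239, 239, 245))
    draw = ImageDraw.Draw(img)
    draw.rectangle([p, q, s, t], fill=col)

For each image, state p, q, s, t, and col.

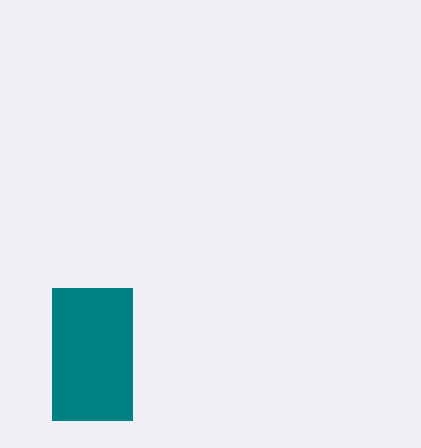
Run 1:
p = 52, q = 288, s = 132, t = 420, col = 'teal'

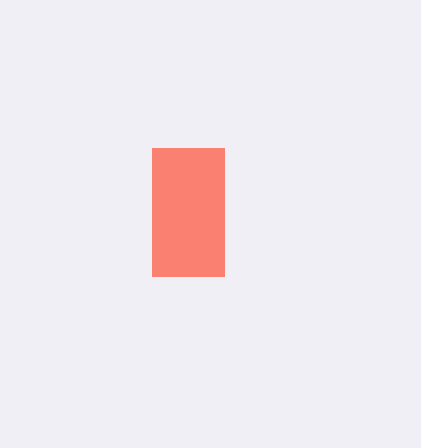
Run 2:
p = 152; q = 148; s = 224; t = 276; col = 'salmon'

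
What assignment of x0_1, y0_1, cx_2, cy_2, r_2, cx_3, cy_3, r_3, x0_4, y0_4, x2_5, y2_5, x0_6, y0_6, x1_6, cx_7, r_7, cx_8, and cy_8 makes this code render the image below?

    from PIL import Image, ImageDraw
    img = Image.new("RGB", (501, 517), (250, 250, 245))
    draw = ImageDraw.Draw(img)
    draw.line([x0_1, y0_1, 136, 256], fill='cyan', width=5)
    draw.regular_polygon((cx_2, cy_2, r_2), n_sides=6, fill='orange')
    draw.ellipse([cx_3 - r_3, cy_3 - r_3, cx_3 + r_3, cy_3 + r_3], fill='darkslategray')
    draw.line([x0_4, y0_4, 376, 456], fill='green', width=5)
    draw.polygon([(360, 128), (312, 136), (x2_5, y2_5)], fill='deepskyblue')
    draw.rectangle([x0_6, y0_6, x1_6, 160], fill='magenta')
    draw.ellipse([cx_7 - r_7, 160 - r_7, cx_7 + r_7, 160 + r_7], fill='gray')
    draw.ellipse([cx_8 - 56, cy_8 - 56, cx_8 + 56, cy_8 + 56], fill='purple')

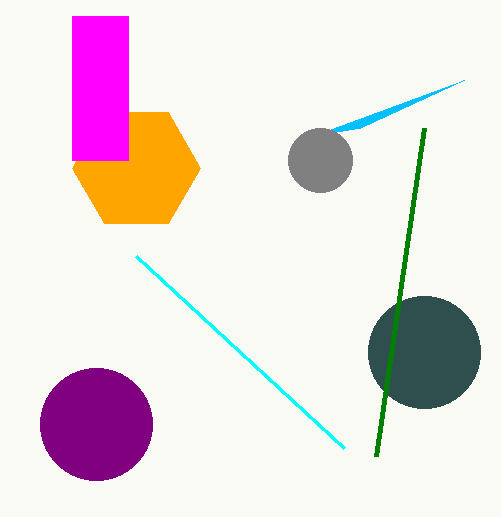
x0_1 = 344; y0_1 = 448; cx_2 = 136; cy_2 = 168; r_2 = 64; cx_3 = 424; cy_3 = 352; r_3 = 56; x0_4 = 424; y0_4 = 128; x2_5 = 464; y2_5 = 80; x0_6 = 72; y0_6 = 16; x1_6 = 128; cx_7 = 320; r_7 = 32; cx_8 = 96; cy_8 = 424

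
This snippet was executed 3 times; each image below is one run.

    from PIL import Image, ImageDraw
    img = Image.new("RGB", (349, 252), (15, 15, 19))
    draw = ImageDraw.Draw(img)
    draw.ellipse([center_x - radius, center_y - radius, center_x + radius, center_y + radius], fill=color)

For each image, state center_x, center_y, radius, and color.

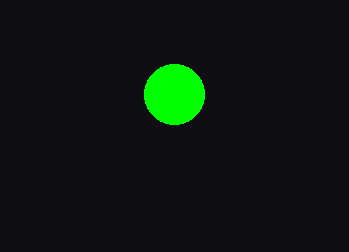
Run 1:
center_x = 174; center_y = 94; radius = 30; color = 'lime'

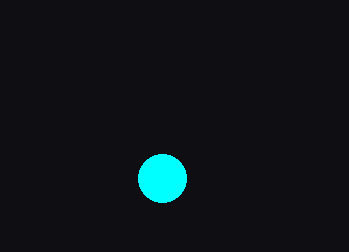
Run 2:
center_x = 162; center_y = 178; radius = 24; color = 'cyan'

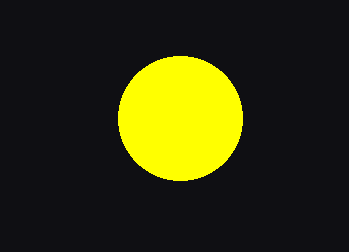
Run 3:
center_x = 180, center_y = 118, radius = 62, color = 'yellow'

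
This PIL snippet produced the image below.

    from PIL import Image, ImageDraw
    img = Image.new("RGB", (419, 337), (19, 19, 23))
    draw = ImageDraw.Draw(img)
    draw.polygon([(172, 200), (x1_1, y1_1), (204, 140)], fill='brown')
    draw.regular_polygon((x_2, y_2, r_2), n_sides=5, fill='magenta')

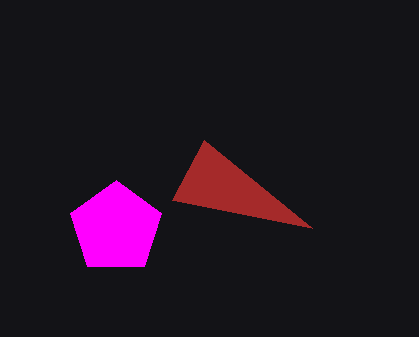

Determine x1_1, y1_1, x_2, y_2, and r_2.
x1_1 = 312
y1_1 = 228
x_2 = 116
y_2 = 228
r_2 = 48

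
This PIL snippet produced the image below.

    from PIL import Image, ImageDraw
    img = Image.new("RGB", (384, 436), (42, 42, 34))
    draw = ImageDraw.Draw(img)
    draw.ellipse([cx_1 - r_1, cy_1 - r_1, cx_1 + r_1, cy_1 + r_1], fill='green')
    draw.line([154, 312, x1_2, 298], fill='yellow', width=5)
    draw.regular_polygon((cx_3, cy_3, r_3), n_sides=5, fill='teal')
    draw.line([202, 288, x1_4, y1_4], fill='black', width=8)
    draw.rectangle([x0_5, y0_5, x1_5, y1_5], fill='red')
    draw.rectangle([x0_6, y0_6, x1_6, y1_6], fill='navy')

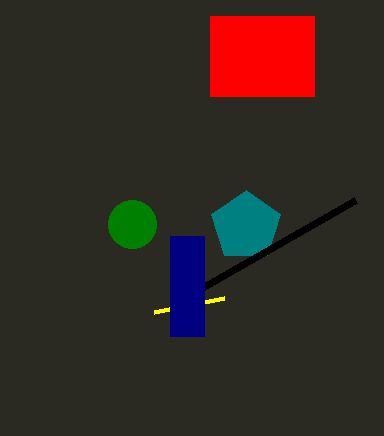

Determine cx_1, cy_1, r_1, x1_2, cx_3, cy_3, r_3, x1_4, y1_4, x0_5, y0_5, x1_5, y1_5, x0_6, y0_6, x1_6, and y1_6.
cx_1 = 132; cy_1 = 224; r_1 = 24; x1_2 = 224; cx_3 = 246; cy_3 = 226; r_3 = 36; x1_4 = 356; y1_4 = 200; x0_5 = 210; y0_5 = 16; x1_5 = 314; y1_5 = 96; x0_6 = 170; y0_6 = 236; x1_6 = 204; y1_6 = 336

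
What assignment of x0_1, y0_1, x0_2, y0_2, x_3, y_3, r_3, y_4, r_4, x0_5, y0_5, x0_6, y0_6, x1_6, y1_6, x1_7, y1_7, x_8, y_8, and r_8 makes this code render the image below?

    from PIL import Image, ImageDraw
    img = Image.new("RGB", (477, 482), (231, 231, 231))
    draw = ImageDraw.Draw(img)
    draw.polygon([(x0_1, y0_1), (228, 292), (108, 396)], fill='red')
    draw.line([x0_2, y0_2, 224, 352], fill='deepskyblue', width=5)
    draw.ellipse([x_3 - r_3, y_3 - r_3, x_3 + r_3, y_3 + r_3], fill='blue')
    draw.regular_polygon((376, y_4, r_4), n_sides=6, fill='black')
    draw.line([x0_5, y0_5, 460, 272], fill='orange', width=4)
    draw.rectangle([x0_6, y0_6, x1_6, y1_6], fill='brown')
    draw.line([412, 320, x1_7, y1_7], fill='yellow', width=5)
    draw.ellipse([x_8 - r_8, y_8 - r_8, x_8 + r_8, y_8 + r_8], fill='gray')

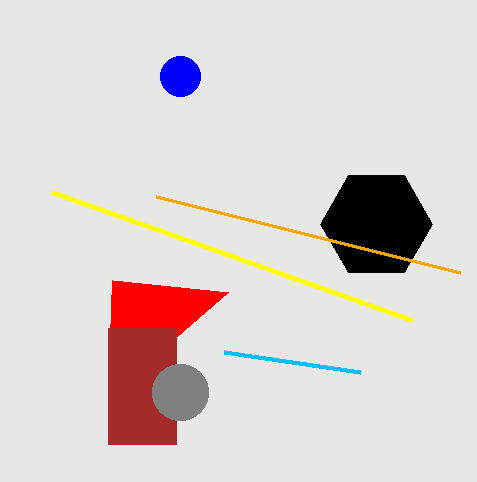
x0_1 = 112, y0_1 = 280, x0_2 = 360, y0_2 = 372, x_3 = 180, y_3 = 76, r_3 = 20, y_4 = 224, r_4 = 56, x0_5 = 156, y0_5 = 196, x0_6 = 108, y0_6 = 328, x1_6 = 176, y1_6 = 444, x1_7 = 52, y1_7 = 192, x_8 = 180, y_8 = 392, r_8 = 28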